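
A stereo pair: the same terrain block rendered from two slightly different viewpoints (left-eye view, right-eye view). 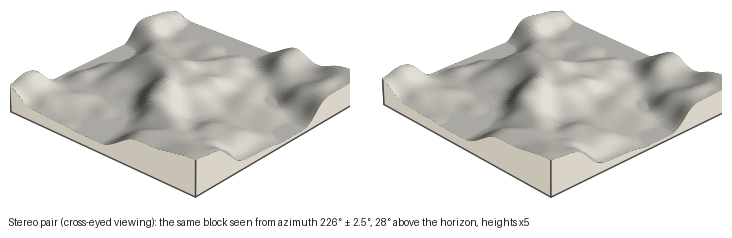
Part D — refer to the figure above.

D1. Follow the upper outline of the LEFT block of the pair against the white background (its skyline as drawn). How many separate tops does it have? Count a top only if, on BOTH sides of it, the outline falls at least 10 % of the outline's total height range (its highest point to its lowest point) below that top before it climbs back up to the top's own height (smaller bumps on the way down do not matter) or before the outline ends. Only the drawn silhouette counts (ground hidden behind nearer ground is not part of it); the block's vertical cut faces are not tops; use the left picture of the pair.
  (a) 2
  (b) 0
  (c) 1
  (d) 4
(a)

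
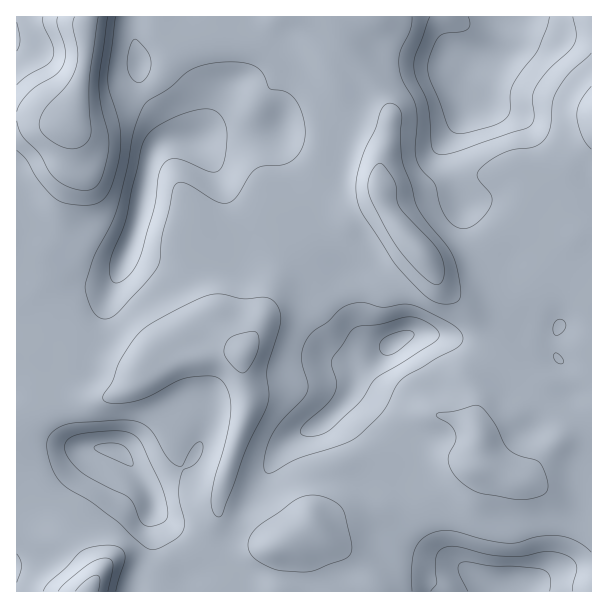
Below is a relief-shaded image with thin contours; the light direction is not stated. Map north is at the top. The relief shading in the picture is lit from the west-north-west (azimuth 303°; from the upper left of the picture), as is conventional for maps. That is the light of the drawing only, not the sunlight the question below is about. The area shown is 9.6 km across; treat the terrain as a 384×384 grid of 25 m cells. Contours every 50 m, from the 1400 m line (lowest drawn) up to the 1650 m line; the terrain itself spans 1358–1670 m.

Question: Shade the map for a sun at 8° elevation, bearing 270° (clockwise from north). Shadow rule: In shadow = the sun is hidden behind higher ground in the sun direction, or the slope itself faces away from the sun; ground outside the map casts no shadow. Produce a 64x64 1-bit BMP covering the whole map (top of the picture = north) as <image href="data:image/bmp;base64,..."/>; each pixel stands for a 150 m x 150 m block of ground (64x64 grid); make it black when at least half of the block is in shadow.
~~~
<image width="64" height="64" href="data:image/bmp;base64,Qk0+AgAAAAAAAD4AAAAoAAAAQAAAAEAAAAABAAEAAAAAAAACAAATCwAAEwsAAAIAAAAAAAAA////AAAAAAAAfwAAAAxgAAB/AAAADMAAAD8AAAAAgAAAHgAAAAAAAAAMAAAAAAAAAAAAAAAAAAAAAAAAAAAAAAAEAAAAAAAAAAYAAAAAAAAABgAAAAAAAAAAAAAAAAAAAAAAgAAAAAAAAADAAAAAAAAAAOAAAAAABgAA8AAAAAAPAABwAAAAAA8AAHgAAAAAAAAAfgAAAAAAAAA/AAAAAAAAADwAAAAAAAAAHAAAAAAAAAAYAAAAAAAAABAAAAAAAAAAGAAAAAAAAAA4AAAAAAAAADwAAAAAAAAAPgAAAAAAAAAeAAAAAAAAAA4AAAAAAAAADgAAAAAAAAAOAAAAAAAAAAQAAAAAAAAAAAAAAAAAAAAAAAAAAABAAAAAAOAAAGAAAAAB8AAAcAAAAAHwAAB4AAAAA/AAADgAAAAH4AAAPAAAAAfAAAA8AAAAD8AAABwAAAAfgAAAHgAAAB8AAAA+AAAAPgAAAH8AAAA+AAAAfwAAAD4AAAB/AAAAPgAAAD+AAAA+AAAAP8AAAD8AAAA/4AAAP4AAAH/gAAA/gAAA/+AAAD/AAAD/wAAAP+AAAP+AAAAf8AAA/wAAAB/gAAD+AAAAH8AAAP4AAAAfwAAA/gAAAB+AAAD+AAAAH4AAAP4AAAAfgAAA/gAAAB+AAAD/AAAAD4AAAH8AAAAPAAAAfwAAAA4AAA=="/>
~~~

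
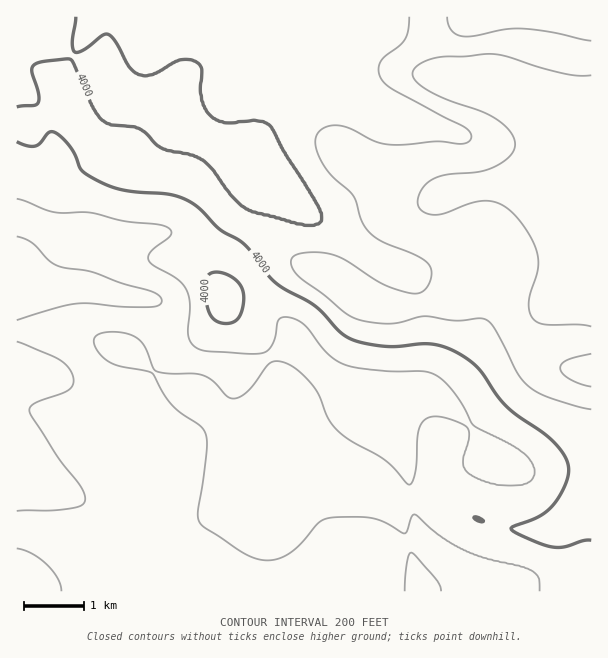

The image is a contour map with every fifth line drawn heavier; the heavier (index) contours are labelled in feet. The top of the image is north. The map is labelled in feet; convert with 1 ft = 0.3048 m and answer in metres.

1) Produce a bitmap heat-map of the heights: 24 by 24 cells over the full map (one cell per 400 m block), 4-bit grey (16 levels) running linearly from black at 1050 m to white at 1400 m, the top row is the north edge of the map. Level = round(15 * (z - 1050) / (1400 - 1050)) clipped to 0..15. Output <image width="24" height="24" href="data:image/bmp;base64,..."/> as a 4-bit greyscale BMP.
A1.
<image width="24" height="24" href="data:image/bmp;base64,Qk2WAQAAAAAAAHYAAAAoAAAAGAAAABgAAAABAAQAAAAAACABAAATCwAAEwsAABAAAAAAAAAAAAAAABEREQAiIiIAMzMzAERERABVVVUAZmZmAHd3dwCIiIgAmZmZAKqqqgC7u7sAzMzMAN3d3QDu7u4A////ACIzMzNEREREVVVVViNDM0RFVEREVVVWZjNDM0RVZVREVWd3iCIjMzRWZVVVVndmiREjMzRmZVZlVmVVaBEzMzRWZmZVVVVVaBIzM0RWZlVVVVVWiCMzNEVVZlVVVVV4mRIjRFVVVVVVVVeKvBI0VUREVVVVVnibzSNFVEVmVVaIiImszCMzMzaHVWmqqqq83RESIjaHZ5u6qru83hIiNFZ3irupqru87iMzRFZ3iZmaq7u87jREVVaIh3irzMvN7lZmd3iHd4mrzd3d3Xd4iIh3d5q7zMzd3Xd4iHd3eKuqqqvN3YeId3d3eJqZmavd3XiHd3eJiJmZrN7t3Xh3d3eJmYiazu7t3Xd3eHeIiIiavMzMzGZ3d3iIiIiJrN3N3Q=="/>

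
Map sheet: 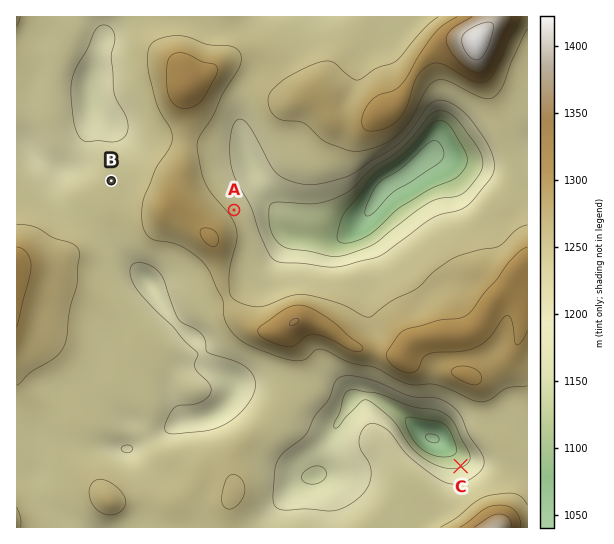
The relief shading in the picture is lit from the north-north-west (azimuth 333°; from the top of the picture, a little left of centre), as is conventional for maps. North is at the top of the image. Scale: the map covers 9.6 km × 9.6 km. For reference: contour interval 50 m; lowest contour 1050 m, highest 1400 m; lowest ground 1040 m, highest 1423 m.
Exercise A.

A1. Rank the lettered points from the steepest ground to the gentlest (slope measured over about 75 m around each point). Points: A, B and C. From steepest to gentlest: C A B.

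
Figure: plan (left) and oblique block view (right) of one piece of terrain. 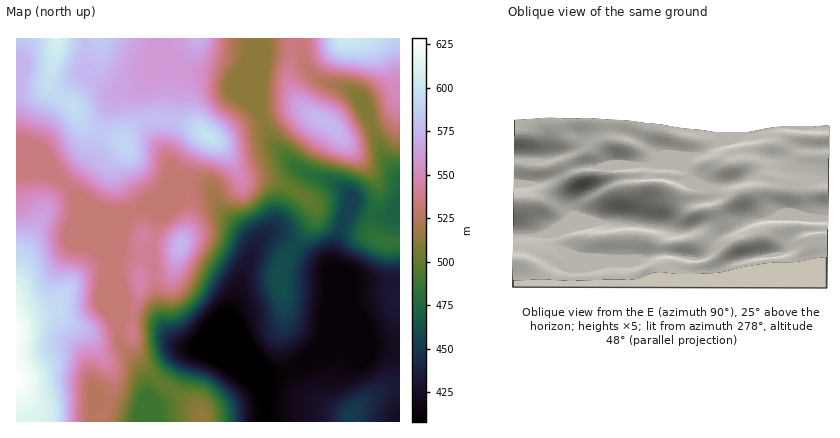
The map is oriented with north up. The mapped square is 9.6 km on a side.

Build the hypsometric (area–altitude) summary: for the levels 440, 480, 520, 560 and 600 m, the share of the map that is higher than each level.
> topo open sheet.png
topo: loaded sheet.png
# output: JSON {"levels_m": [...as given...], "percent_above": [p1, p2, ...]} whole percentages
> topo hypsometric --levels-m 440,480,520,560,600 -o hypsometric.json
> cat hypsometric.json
{"levels_m": [440, 480, 520, 560, 600], "percent_above": [81, 70, 56, 27, 3]}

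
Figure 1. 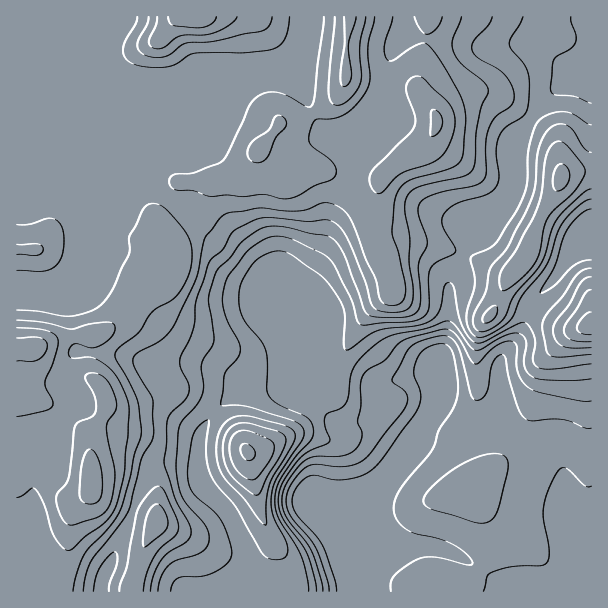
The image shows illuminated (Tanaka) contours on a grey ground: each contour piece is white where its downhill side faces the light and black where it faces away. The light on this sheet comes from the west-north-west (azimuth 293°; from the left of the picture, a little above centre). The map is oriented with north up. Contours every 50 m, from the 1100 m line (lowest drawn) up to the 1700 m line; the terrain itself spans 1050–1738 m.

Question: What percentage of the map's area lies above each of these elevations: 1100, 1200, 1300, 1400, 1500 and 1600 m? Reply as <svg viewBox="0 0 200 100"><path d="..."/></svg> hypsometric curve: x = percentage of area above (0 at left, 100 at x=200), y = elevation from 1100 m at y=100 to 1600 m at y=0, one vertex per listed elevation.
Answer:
<svg viewBox="0 0 200 100"><path d="M186 100l-23-20-17-20-34-20-27-20-68-20"/></svg>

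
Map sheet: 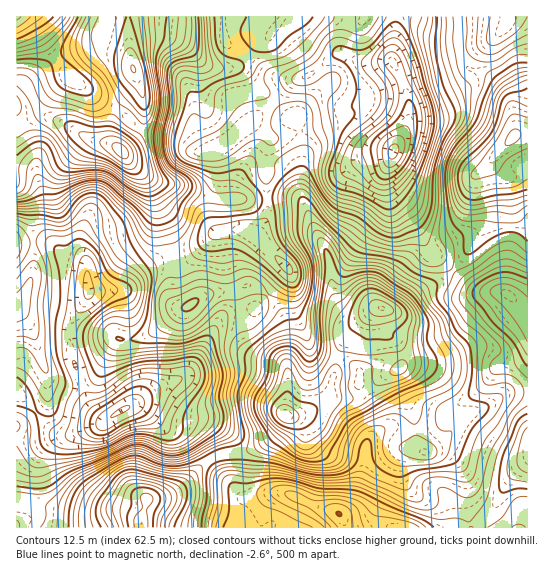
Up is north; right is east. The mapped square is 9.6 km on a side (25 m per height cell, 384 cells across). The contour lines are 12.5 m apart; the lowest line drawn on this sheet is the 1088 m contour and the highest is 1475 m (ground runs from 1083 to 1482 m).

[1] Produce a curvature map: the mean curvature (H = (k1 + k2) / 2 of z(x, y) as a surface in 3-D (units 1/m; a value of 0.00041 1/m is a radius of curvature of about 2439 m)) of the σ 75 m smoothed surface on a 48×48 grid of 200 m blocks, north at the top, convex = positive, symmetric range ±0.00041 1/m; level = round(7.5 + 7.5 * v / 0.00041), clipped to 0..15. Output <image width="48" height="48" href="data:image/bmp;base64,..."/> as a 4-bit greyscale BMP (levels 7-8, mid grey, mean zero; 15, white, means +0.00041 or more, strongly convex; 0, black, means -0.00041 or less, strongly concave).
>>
<image width="48" height="48" href="data:image/bmp;base64,Qk32BAAAAAAAAHYAAAAoAAAAMAAAADAAAAABAAQAAAAAAIAEAAATCwAAEwsAABAAAAAAAAAAAAAAABEREQAiIiIAMzMzAERERABVVVUAZmZmAHd3dwCIiIgAmZmZAKqqqgC7u7sAzMzMAN3d3QDu7u4A////AGdlaZh4vtZWlzR4eJmqlSWYZEWJd4Z4h4d1aZq6m7iHiGVoiKqGQAR3VXu5h4ZXmcuYeZm7i/7LqoVXh2QSMiRFac24eJhmq6h3iriK3//dyWM2UgACZWZomrlkV5l1iVVGisqt/bu92TAVUhE2iIaLqpUiWKmFVmVXiJrO+4iL7GJHh2es3th5mYd3iqiGRYZmVEWL/pQlv//sqYnv3ddXmqztqYeHVnZUM0Im35IASv/JvJr/loQmmprKmYaIZohkRUADimEAE1VEeGe8yXQUeIiHiYaKhblXd1ACVTR3QiNVR82py2UiRXh2epd6dKZqmGMAE0eahCNonv+5q2d0NHl1abupZlSbdmdiATaJmHZ63/t4nKvZVGdlVovLmEa7h3qmM0Z3d5qqqrpni6ispjRWdmWcylirpmu4VEVTM1eHZq11i4Ray5eJmXNJuYi9gku4UzRBAUZlNL+EjrVHrvyaqpQmiHfKQFqphUVTAWmYeO+QXINFWMuampVGiFjHMnm8y5iHMnu5m/+AK5ipdpl4mpeLt2rGNIvtzdu8lFqnWJpgPdmYmrc3iImrlou2NIz8iLu9xjeWNmYwbsd2V6hpdHmHVpuWVFrrVIq8yDWXRYcznaiqmt2rhXhlZqp3dCSaU4zM21R3RZlWvYm9//xlVohmZqt3hSFFIZ66zaiXaLclvWnf/aczRURFRqyGhiNDAH2Gm7qrzJIDzljvpWeIl0ESNa62hxSHRGl1eHaM2lAD31a9hFaKuXZUV561iAOriJiHZ3Z6liADz2R5h3Q0i6mHeHyTdwOriJeJdniZYxBG/2RWiJdCWsp2aGtiZTepeJZoZFeXUzir/2VmZpl2abqGaGlDdFqnWKh4YzVURGu++2eHVHd5mHmXaFY3tlh0N7uqczQzVFmu1mmXM3ZpqGV3iFVbxTRDN7qpVHiIgzm/tGmnNHVHmoVGl7qMowAUWLh2Rrzvs1vvpFiXRXVFndp2h/p6lAAFnNq9qIm8k33/cTZ1RodVnuuZqbZayDAX7///6XiYUkncQCZ0JYdnv+qaymNa3bdK/vyIdmepZVWKYSaHEWZ4z+uYeFM3rMuv/egAAjV6h4iLpjWIEDVozsvJVXMUibzv/NYAIzRplmibymRWIBRYq6rMqKY1rNzvp8UCd3VWhlZ5qYZVMSNImZecypmK3rioBOcBaJhlZ4iId4qodUI3ZGZryom7y3R0CPohSJh2V5q6hnm7p0Eoc1VruWqoiENmTvxSSJeIdnm7dWebuDA6lWZ9yIyGVTJXj/xBSGVniYeJh3eLyBBsp3V+2MyFMiJZr/gAR1RWeHQ2mpiKthOdmXRqq9yVMkaK3+QAWqqqdVQiaqiJcySbi6d2irqXVpqZ75ECjKmpdniGRoZlECWanKh2hniIibqH3WSKy0NniqmqY0V2ADepq4VGmGZ5msl3vHe82RJomqiJc0fLQUmou4UzeGdnitt3u2aKyBSJiJiZhnrMc2qHvJdURmdlV7uHu1aKxxV4iIiamHirhXdXu5dmVg=="/>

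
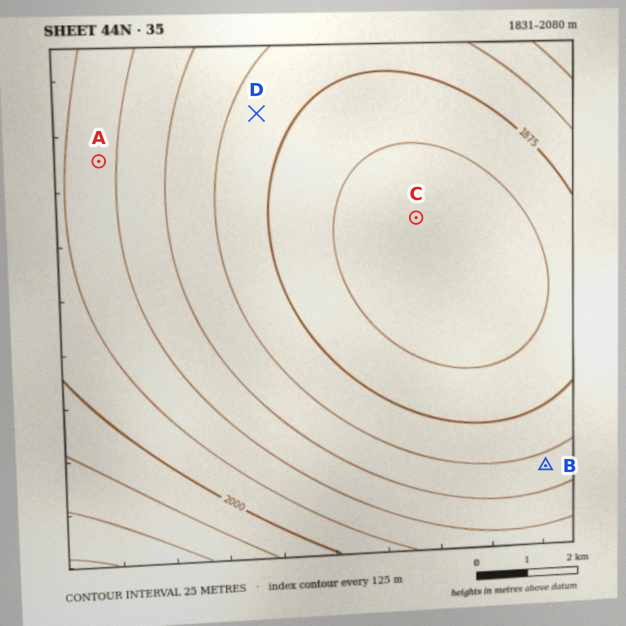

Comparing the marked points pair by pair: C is lower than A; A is higher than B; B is higher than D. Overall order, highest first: A B D C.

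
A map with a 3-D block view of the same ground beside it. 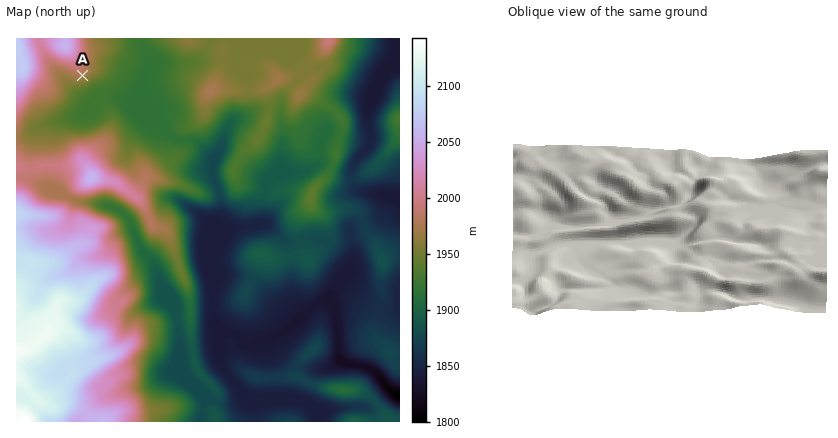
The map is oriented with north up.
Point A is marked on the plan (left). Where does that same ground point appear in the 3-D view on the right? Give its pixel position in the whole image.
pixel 797 184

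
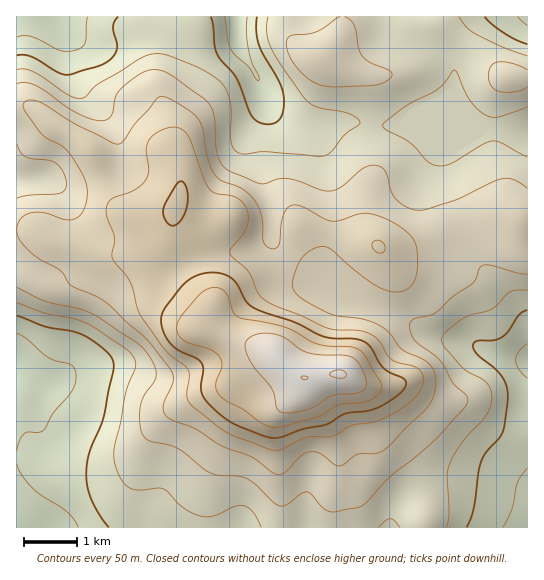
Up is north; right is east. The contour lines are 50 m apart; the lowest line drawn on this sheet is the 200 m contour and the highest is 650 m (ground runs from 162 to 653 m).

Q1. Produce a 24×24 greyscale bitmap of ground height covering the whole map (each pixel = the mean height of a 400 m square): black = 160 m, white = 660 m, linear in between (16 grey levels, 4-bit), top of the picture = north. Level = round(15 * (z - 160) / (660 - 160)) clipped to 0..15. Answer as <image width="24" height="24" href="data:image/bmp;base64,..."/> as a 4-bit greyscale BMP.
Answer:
<image width="24" height="24" href="data:image/bmp;base64,Qk2WAQAAAAAAAHYAAAAoAAAAGAAAABgAAAABAAQAAAAAACABAAATCwAAEwsAABAAAAAAAAAAAAAAABEREQAiIiIAMzMzAERERABVVVUAZmZmAHd3dwCIiIgAmZmZAKqqqgC7u7sAzMzMAN3d3QDu7u4A////AAESM0RERVVVVFVDIREjRERVVWZmZVVDIRIjRVVWZ3Z3dlVDIRIjRVVneId3d2VDIhEiRWd4m7qYiHZUMhESNXiavN3LqYdlQhESNWisze7u26hlQgESNGis3u7uypdUMRIiRXq83u3MqHVDIiM0Z5vMzLqYh2VEMkVneKvMuYh3d2ZVQ2d3iZq7qHd3eHZmVXeImaqpmHd3iIdmZniImaqpl3d4iHdmd3d4mqqql3h3d2Zmd2Zomaqph3dmZlVmZlVoiJqXZWVVZlVVVWZ4iJqGRERFVUREVGeHd5mFQzRERERERHdlZ4h1MjRERERERGVEVnZlMjVVVVRFZkMjRWVDIkZ2ZlVFZiESM0RCE1Z2VVVFVBABMzMyE1VmVVVUMg=="/>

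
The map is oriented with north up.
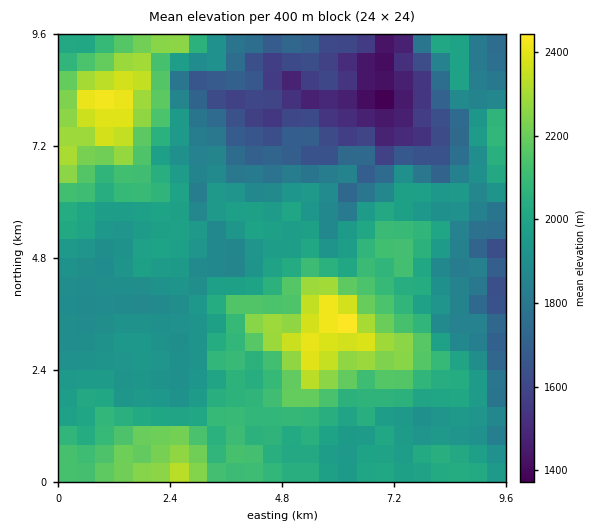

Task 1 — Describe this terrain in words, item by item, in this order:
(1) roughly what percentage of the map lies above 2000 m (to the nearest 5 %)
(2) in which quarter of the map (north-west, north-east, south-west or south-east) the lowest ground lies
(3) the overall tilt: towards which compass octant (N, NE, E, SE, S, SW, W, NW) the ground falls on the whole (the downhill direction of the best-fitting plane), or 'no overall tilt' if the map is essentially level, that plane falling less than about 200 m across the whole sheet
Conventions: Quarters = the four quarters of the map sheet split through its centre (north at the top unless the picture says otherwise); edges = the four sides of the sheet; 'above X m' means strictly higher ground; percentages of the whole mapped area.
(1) About 40 % of the map lies above 2000 m.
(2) The lowest point lies in the north-east quarter of the map.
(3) On the whole the ground falls towards the north-east.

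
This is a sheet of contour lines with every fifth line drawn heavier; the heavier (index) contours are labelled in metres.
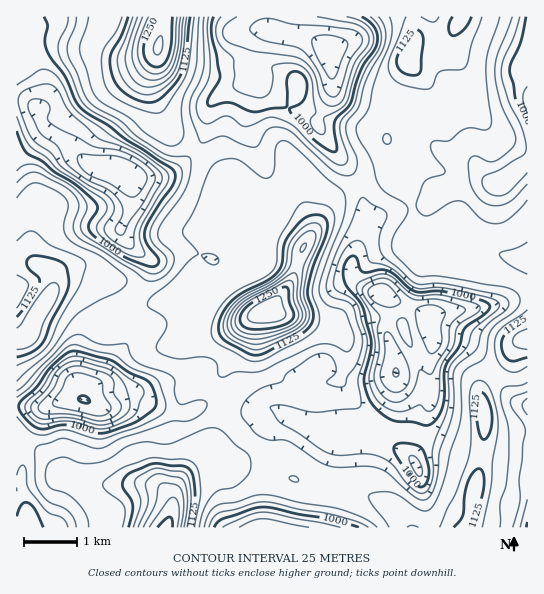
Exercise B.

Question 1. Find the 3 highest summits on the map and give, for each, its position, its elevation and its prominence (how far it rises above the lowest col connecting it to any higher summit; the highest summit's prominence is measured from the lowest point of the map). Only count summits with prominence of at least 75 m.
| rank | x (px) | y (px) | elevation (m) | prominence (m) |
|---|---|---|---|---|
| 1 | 267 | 311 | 1291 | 417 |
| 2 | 158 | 47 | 1278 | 225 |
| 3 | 43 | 305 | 1170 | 104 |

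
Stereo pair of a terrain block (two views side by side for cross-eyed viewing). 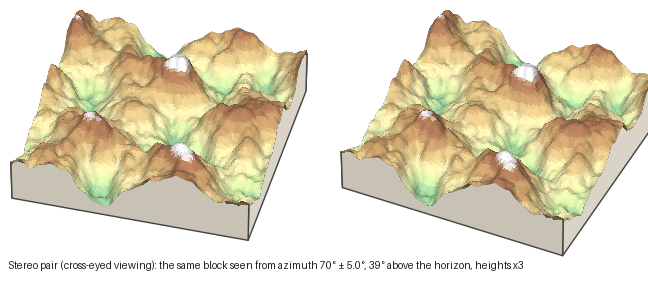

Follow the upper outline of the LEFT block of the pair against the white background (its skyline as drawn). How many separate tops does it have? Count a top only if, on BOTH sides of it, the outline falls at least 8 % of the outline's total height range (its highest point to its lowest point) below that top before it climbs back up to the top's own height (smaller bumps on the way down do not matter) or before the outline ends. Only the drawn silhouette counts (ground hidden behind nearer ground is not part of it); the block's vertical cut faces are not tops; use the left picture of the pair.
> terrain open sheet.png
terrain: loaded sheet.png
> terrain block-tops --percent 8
2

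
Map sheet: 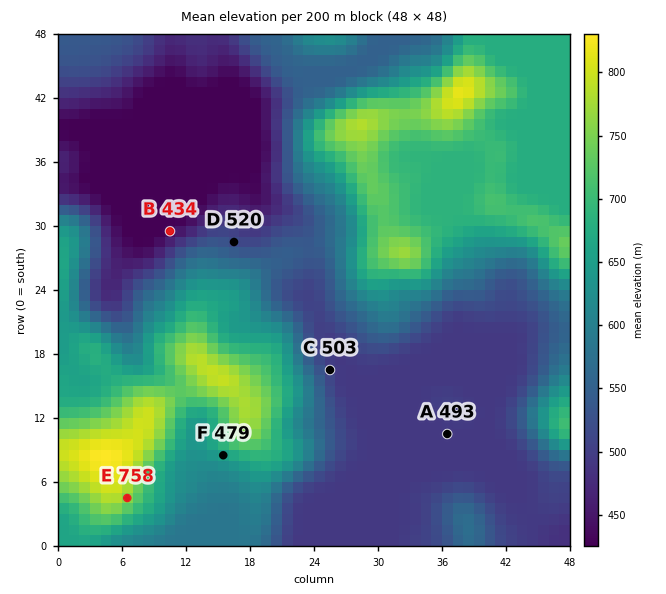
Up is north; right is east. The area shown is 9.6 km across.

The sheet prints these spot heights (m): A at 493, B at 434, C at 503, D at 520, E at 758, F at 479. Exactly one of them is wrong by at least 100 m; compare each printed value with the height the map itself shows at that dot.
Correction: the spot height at F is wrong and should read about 654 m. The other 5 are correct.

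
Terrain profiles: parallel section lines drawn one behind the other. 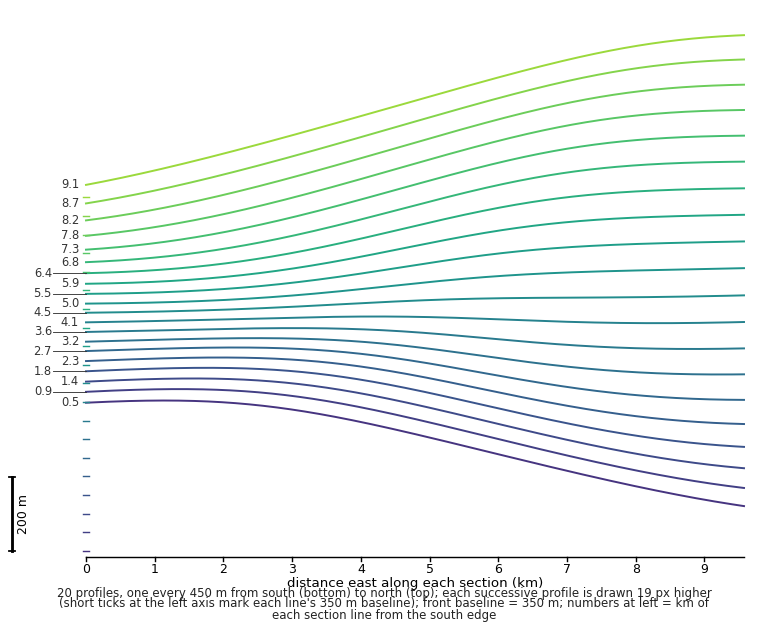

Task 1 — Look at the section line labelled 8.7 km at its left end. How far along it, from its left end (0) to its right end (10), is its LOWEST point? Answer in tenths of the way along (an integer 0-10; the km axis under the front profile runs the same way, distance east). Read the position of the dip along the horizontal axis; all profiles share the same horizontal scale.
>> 0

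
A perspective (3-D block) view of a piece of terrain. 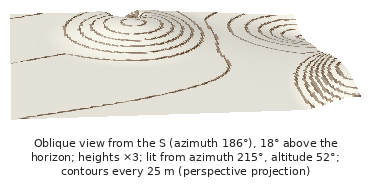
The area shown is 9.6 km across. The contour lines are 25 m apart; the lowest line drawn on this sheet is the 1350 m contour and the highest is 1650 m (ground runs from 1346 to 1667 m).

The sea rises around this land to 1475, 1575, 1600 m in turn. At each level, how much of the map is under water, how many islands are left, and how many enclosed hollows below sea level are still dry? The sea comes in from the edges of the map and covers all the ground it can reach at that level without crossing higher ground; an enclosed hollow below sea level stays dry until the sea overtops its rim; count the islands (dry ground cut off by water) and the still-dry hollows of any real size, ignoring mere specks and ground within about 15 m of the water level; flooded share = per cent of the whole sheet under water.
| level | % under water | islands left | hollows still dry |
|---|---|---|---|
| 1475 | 10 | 0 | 0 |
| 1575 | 87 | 1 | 0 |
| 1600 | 92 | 1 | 0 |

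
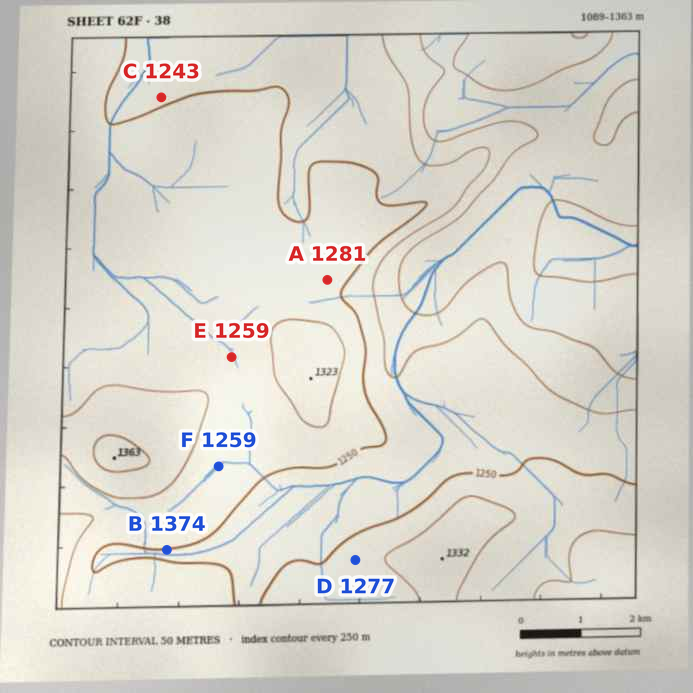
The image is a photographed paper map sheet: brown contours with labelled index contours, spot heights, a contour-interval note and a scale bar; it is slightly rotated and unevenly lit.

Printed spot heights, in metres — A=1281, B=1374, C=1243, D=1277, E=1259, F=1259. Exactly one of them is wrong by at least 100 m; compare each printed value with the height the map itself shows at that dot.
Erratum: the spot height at B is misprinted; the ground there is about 1249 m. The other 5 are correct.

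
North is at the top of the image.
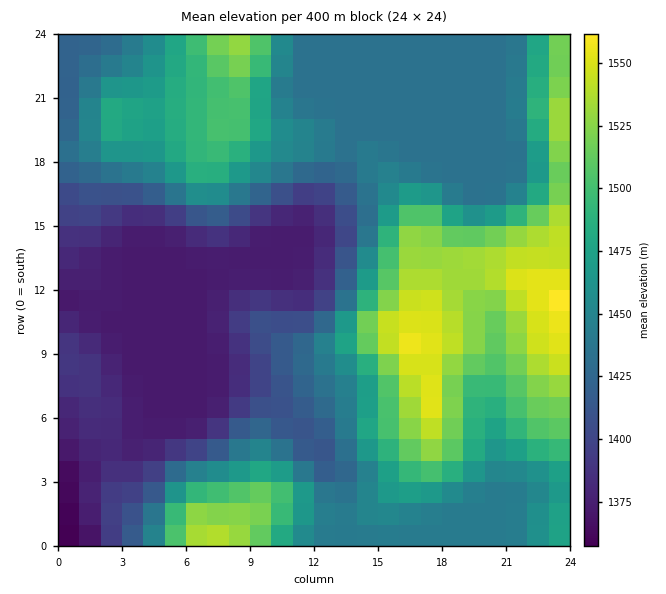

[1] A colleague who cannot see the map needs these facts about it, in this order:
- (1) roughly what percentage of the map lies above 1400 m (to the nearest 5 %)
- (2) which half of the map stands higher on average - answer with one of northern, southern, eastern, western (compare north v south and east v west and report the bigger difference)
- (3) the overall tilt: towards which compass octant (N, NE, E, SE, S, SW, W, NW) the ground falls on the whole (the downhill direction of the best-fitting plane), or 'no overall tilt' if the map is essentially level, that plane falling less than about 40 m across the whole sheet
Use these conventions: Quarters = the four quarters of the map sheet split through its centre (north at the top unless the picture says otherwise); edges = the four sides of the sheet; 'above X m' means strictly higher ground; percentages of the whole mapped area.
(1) Ground above 1400 m makes up about 75 % of the sheet.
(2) Taken as a whole, the eastern half is higher than the western.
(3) Overall the map slopes down towards the west.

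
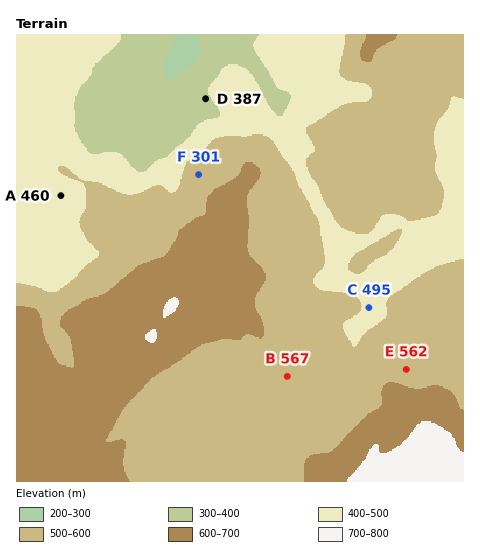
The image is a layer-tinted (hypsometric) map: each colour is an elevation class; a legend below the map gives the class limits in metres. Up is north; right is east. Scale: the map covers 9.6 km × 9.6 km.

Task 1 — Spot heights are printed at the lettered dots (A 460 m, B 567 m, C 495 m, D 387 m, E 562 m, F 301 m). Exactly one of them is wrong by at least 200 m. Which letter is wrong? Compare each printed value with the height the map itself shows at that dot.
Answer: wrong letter F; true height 551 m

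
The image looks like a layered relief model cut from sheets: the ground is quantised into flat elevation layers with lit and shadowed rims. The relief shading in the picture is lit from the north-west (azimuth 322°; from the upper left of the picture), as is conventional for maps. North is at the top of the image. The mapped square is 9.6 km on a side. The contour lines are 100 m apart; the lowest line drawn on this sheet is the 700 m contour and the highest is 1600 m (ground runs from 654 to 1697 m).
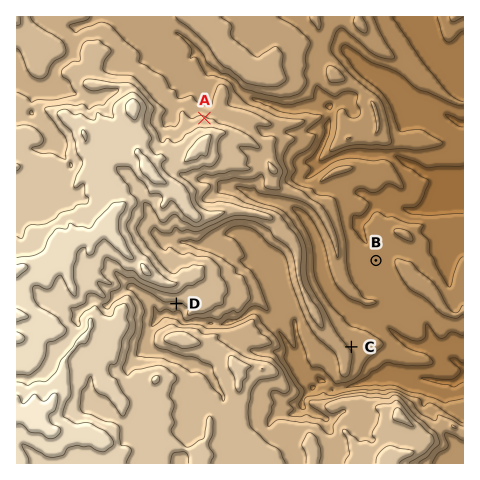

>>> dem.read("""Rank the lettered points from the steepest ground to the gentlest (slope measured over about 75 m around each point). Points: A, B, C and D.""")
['D', 'A', 'C', 'B']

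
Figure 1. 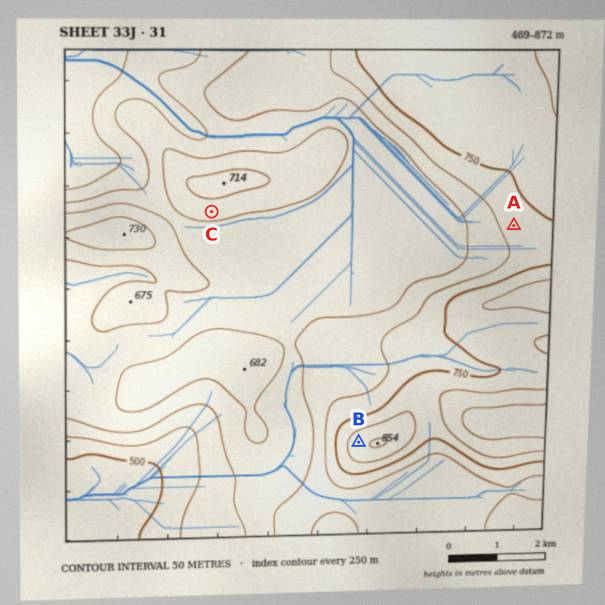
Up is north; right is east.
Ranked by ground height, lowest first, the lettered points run C A B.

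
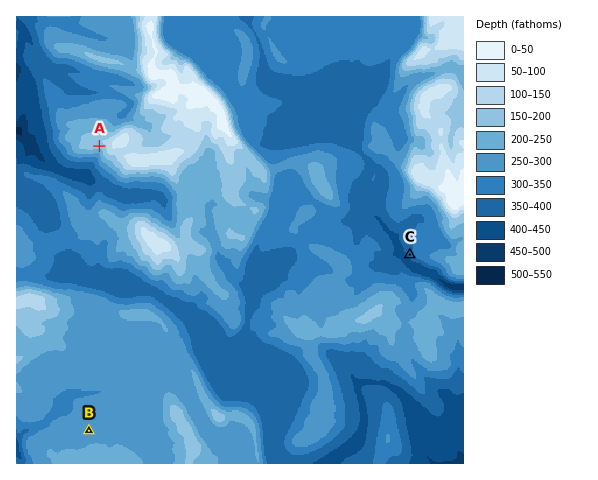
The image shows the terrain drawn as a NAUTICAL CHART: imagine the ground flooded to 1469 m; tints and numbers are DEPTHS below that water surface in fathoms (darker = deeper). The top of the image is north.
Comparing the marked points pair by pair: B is higher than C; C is lower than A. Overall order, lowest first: C B A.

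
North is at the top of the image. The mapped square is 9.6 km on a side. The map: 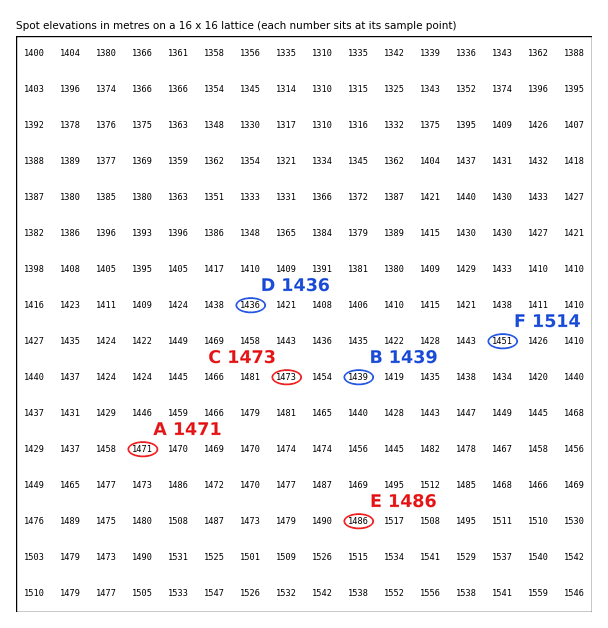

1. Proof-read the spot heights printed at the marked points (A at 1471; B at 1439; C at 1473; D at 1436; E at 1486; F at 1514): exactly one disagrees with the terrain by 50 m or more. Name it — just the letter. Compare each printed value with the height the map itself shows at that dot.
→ F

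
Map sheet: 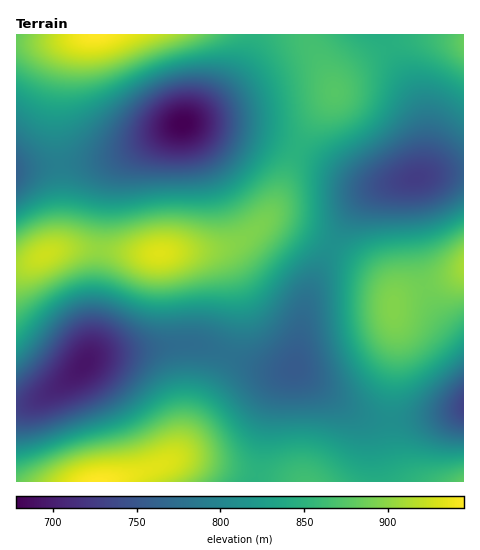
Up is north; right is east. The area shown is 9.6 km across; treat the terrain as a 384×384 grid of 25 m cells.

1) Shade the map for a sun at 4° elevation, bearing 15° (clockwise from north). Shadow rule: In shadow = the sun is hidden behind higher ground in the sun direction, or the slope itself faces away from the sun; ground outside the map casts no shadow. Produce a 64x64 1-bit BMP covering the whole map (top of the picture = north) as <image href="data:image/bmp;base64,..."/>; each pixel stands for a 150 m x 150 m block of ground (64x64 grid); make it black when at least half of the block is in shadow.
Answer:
<image width="64" height="64" href="data:image/bmp;base64,Qk0+AgAAAAAAAD4AAAAoAAAAQAAAAEAAAAABAAEAAAAAAAACAAATCwAAEwsAAAIAAAAAAAAA////AAAAAAAAAAAAAAAAAAAAAAAAAAAAAAAAAAAAAAAAAAAAAAAAAAAAAAAAAAAAAAAAAAAAAAAAAAAAAAAAAAAAAAAAAAAAAAAAAAAAAAAAAAAAAAAAAAAAAAAAAAAAAAAAAAAAAAAAAAAAAAAAAAD4AAAAAAAAH/8AAAAAAAI//4AAAAAAB7//4AAAAAADP//wAAAAAAA///4AAAAAAD///8AAAAAAP///+AAAAAA////8AAAAAD////4AAAAAP////gAAAAA/////AAAAAD////8AAAAAP////wAAAAAf///+AAAAAB////wAAAAAD///4AAAAAAB/+AAAAAAAAAAAAAAAAAAAAAAAAAAAAAAAAAAAAAAAAAAAAAAAAAAAAAAAAAAAAAAAAAAAAAAAAAAAAAAAAAAAAAAAAAAAAAAAAAAAAAAAAAAAAAAAAAAAAAAAAAAAAAAAAAAAAAAAAAAAAAAAAAAAAAAAAAAAAAAAAAAAAAAAAAAAAAAAAAAAAH8AAAAAAAAH//AAAAAAAD///AAAAAAAf//+AAAAAAH///8AAAAAA////4AAAAAP////gAAAAD/////AAAAAP////8AAAAA/////wAAAAP/////gAAAA/////8AAAADf////wAAAAAH///+AAAAAAAH//4AAAAAAAB/+AAAAAAAAA/gAAAAAA=="/>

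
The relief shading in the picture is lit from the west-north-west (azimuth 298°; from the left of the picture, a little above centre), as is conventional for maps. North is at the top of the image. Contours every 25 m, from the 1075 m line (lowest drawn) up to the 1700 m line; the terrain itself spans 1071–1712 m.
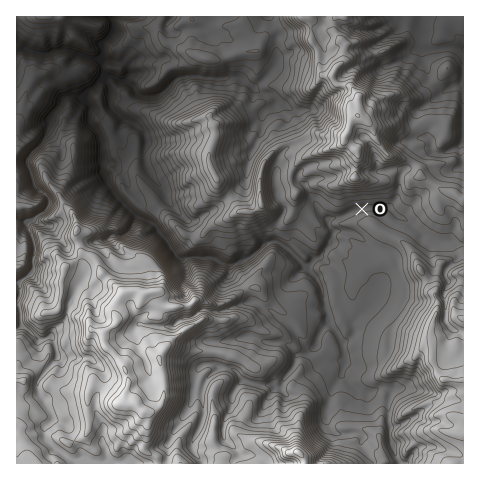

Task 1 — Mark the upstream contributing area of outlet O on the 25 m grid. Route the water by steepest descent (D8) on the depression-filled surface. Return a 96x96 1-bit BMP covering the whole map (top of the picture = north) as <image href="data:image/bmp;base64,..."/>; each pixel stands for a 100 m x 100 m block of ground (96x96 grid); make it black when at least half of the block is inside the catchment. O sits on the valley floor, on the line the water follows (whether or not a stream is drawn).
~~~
<image width="96" height="96" href="data:image/bmp;base64,Qk2+BAAAAAAAAD4AAAAoAAAAYAAAAGAAAAABAAEAAAAAAIAEAAATCwAAEwsAAAIAAAAAAAAA////AAAAAAAAAAAAAAAAAAAAAAAAAAAAAAAAAAAAAAAAAAAAAAAAAAAAAAAAAAAAAAAAAAAAAAAAAAAAAAAAAAAAAAAAAAAAAAAAAAAAAAAAAAAAAAAAAAAAAAAAAAAAAAAAAAAAAAAAAAAAAAAAAAAAAAAAAAAAAAAAAAAAAAAAAAAAAAAAAAAAAAAAAAAAAAAAAAAAAAAAAAAAAAAAAAAAAAAAAAAAAAAAAAAAAAAAAAAAAAAAAAAAAAAAAAAAAAAAAAAAAAAAAAAAAAAAAAAAAAAAAAAAAAAAAAAAAAAAAAAAAAAAAAAAAB8AAAAAAAAAAAAAAD8AAAAAAAAAAAAAAD8AAAAAAAAAAAAAAH8AAAAAAAAAAAAAAH8AAAAAAAAAAAAAAH8AAAAAAAAAAAAAAH8AAAAAAAAAAAAAAH8AAAAAAAAAAAAAAH8AAAAAAAAAAAAAAH8AAAAAAAAAAAAAAH8AAAAAAAAAAAAAAH8AAAAAAAAAAAAAAH8AAAAAAAAAAAAAAD4AAAAAAAAAAAAAADwAAAAAAAAAAAAAADwAAAAAAAAAAAAAADwAAAAAAAAAAAAAADwAAAAAAAAAAAAAAD4AAAAAAAAAAAAAAH4AAAAAAAAAAAAAAP8AAAAAAAAAAAAAAP8AAAAAAAAAAAAAAf8AAAAAAAAAAAAAAf8AAAAAAAAAAAAAA/8AAAAAAAAAAAAAA/8AAAAAAAAAAAAAB/8AAAAAAAAAAAAAB/8AAAAAAAAAAAAAD/8AAAAAAAAAAAAAH/8AAAAAAAAAAAAAf/8AAAAAAAAAAAAB//8AAAAAAAAAAAAH//8AAAAAAAAAAAAP//8AAAAAAAAAAAAf//8AAAAAAAAAAAA///8AAAAAAAAAAAA///8AAAAAAAAAAAA///8AAAAAAAAAAAA///8AAAAAAAAAAAA///4AAAAAAAAAAAA///AAAAAAAAAAAAA//8AAAAAAAAAAAAA//4AAAAAAAAAAAAB//gAAAAAAAAAAAAB//gAAAAAAAAAAAAB//AAAAAAAAAAAAAB/+AAAAAAAAAAAAAB/wAAAAAAAAAAAAAB+AAAAAAAAAAAAAAB+AAAAAAAAAAAAAAH8AAAAAAAAAAAAAAH4AAAAAAAAAAAAAAH4AAAAAAAAAAAAAAH4AAAAAAAAAAAAAAHwAAAAAAAAAAAAAADgAAAAAAAAAAAAAADAAAAAAAAAAAAAAAAAAAAAAAAAAAAAAAAAAAAAAAAAAAAAAAAAAAAAAAAAAAAAAAAAAAAAAAAAAAAAAAAAAAAAAAAAAAAAAAAAAAAAAAAAAAAAAAAAAAAAAAAAAAAAAAAAAAAAAAAAAAAAAAAAAAAAAAAAAAAAAAAAAAAAAAAAAAAAAAAAAAAAAAAAAAAAAAAAAAAAAAAAAAAAAAAAAAAAAAAAAAAAAAAAAAAAAAAAAAAAAAAAAAAAAAAAAAAAAAAAAAAAAAAAAAAAAAAAAAAAAAAAAAAAAAAAAAAAAAAAAAAAAAAAAAAAAAAAAAAAAAAAAAAAAAAAAAAAAAAAAAA="/>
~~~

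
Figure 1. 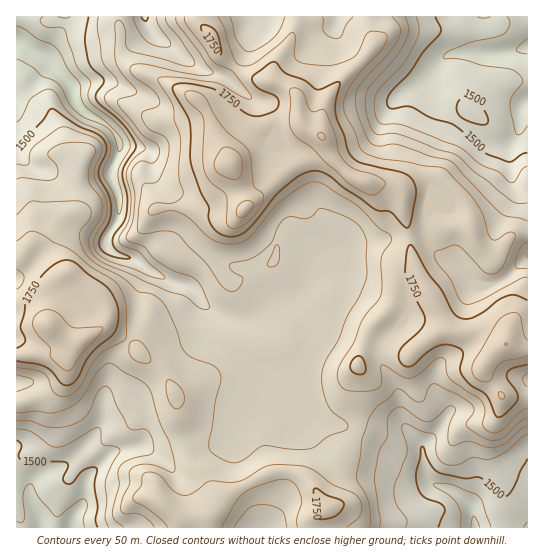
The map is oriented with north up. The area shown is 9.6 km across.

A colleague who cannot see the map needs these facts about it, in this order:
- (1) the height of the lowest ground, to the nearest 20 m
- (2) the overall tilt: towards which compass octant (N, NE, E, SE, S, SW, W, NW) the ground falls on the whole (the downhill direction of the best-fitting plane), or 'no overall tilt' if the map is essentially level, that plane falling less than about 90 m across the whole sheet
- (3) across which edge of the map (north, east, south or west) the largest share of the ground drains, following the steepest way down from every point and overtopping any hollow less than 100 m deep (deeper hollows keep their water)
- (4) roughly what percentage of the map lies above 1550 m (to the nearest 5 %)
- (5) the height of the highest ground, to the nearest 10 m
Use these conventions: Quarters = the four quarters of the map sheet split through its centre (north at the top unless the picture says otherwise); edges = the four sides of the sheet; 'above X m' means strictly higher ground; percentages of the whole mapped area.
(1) The lowest point is down at roughly 1360 m.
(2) On the whole the map has no overall tilt.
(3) Drainage is mainly to the west: more ground falls towards that edge than towards any other.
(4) Roughly 80 % of the ground is higher than 1550 m.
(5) About 1880 m is the highest elevation on the sheet.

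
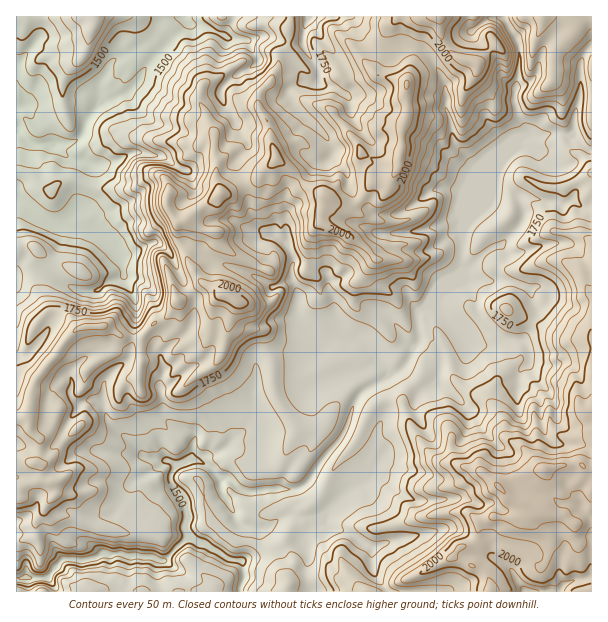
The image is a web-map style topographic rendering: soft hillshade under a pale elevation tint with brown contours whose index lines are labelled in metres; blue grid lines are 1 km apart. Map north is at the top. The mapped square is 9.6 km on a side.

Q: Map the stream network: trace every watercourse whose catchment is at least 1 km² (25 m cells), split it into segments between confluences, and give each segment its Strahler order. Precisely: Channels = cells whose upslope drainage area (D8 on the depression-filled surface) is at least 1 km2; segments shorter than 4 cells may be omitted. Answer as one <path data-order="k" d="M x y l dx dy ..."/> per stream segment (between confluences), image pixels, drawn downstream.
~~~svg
<path data-order="1" d="M507 566l8 9 3 7 6 6 0 3"/><path data-order="1" d="M209 548l-3-2-6 0-11-6-4 0"/><path data-order="1" d="M386 543l-3 0-5 3-9 0-10-6-9-7-3 0-6-3-8 0-3-2-10-10"/><path data-order="3" d="M185 540l-20 20-6 0-4-3-12 0-2-2-4 0-2-1-24 0-1 1-11 0-4 3-5 0-1 2-24-2-8 6 0 2-4 4 0 2-6 6-30 0"/><path data-order="1" d="M591 527l0 48-3 3-3 1-10 0-9 5-8 7-34 0"/><path data-order="2" d="M320 518l-20 0-1-2-5 0-1-1-8 0-3 1-9 9-6 3-6 0-1 2-3 0-6-3-9-2-6-6-2-6-6-12-6-7 0-3-1-2 0-10-2-3"/><path data-order="1" d="M393 486l-7-7-3-2-5 0-1-1-5 0-6 6-1 0"/><path data-order="2" d="M365 482l-5 3-3 0-6 3-4 4-2 0-16 17 0 1-2 0-7 8"/><path data-order="1" d="M137 479l6-3 3-3 4-2 14-10"/><path data-order="3" d="M219 476l-9-9-9-5"/><path data-order="3" d="M174 470l-3 4 0 8 14 27 0 31"/><path data-order="1" d="M377 464l-3 4-2 6-7 8"/><path data-order="3" d="M182 462l-8 8"/><path data-order="3" d="M201 462l-3-1-4 0-2 1-10 0"/><path data-order="2" d="M164 461l6 0 3 1 1 8"/><path data-order="1" d="M246 426l-24 24-9 5-4 0-8 7"/><path data-order="1" d="M467 408l-20-19-9-5 0-13 2-2 0-18-3-6-8-7-9 0-1 1"/><path data-order="3" d="M383 380l-9 4-3 3-5 2-9 9-4 9 0 3-2 1 0 3-1 2 0 3-2 1 0 3-1 2 0 3-3 6-3 3-3 6-18 19-5 9-3 3-1 5-8 7-6 3-33 0-1 2-9 0-2 1-3 0-1-1-5 0-3-2-12-10-6 0-3-3"/><path data-order="1" d="M519 377l0-5 8-7 3-2"/><path data-order="1" d="M69 375l3 5 0 6-1 1 0 9 6 6 7 0 2-1 9 0 3 1 6 6 4 14 38 36 7 0 6 3 5 0"/><path data-order="1" d="M164 372l-3 6 1 36 11 11 6 1 1 2 3 0 5 3 3 0 4 4 0 5-1 1 0 12-6 6 0 2-5 0-1 1"/><path data-order="1" d="M359 369l7-1 8-6 9 4"/><path data-order="2" d="M383 366l4 5 0 3-4 6"/><path data-order="2" d="M530 363l0-10-2-2-1-6-5-4-4 0-2-2-9 0-1-1-3 0-6-3-6-5-5 0-6 6-3 2-12 0-21-21 0-2-4-4-3-2-6 0"/><path data-order="2" d="M341 339l10 0 2 2 4 0 3 1 23 23 0 1"/><path data-order="3" d="M419 339l-2 5-6 6 0 4-4 9-9 9-5 2-4 4-6 2"/><path data-order="1" d="M336 320l2 6 1 1 0 11 2 1"/><path data-order="3" d="M419 312l-2 2 0 13 2 2 0 10"/><path data-order="2" d="M425 309l-6 3"/><path data-order="2" d="M431 309l-6 0"/><path data-order="1" d="M528 288l-9-4-7-2-2-1-42 0-6 6-3 0-12 6-16 16"/><path data-order="1" d="M102 287l6-6 5 0 1-2 3 0 6-3 0-12-6-12-1 0-6-7-2 0-13-12-9-2-2-1-7 0-2-2-4 0-6-3-9-1-8-5-3 0-4-4-11-6-4-5-2 0-3-3-4 0 0-1"/><path data-order="1" d="M266 282l4 5 5 0 7-5 11 0"/><path data-order="2" d="M293 282l4 9 0 27 3 3 0 2 5 4 1 0 15 11 5 0 1 1 14 0"/><path data-order="1" d="M17 281l0-5"/><path data-order="1" d="M275 236l1 0 6 6 3 0 5 4 0 5 3 4 0 11-2 1 0 12 2 3"/><path data-order="1" d="M524 218l-3 6-15 15 0 1-5 5-6 1-10 6-60 57"/><path data-order="2" d="M462 203l0 64-43 44 0 1"/><path data-order="2" d="M462 198l0 5"/><path data-order="2" d="M462 194l0 4"/><path data-order="1" d="M449 188l6 0 1 1 3 0 0 2 3 3"/><path data-order="1" d="M153 155l-6 0-1-2-15 0-14 8-4 0-2 1-4 0-2 2-16 0-2-2-9-1-1-2-5 0-6-3-10-10-3-2"/><path data-order="1" d="M332 155l1-6-6-11-34-34 0-2-5-6 0-6 5-4 6-2 3-3 7 0 2 2 4 0 3-3"/><path data-order="2" d="M53 144l-18 0-9-4-8-8-1 2"/><path data-order="1" d="M567 135l-3 0-1-1-18 0-2 1-12 0-6 3-6 6 0 2-57 57"/><path data-order="1" d="M234 120l-3-6-4-4-5-9 0-3-1-2 0-6 1-3 11-10 9-5 3-3 6-1 7-8 0-1-6-8-1-6-5-6-16 0-2-1-3 0-6-5-12-6-18-3-6-7"/><path data-order="2" d="M95 110l-9 10-3 14-8 7-3 0-1 2-17 0-1 1"/><path data-order="1" d="M99 98l-4 12"/><path data-order="1" d="M347 96l-12-9-8 0-1-1-3 0-5-6"/><path data-order="1" d="M138 81l-12 12-6 2-7 4-9 2-9 9"/><path data-order="2" d="M318 80l0-11-3-6-7-9-5-9 0-13 2-2 0-4 1-2 0-7"/><path data-order="1" d="M438 71l5 7 1 9 2 2 0 21 4 9 0 7 2 2 0 9 1 1 0 3 2 3 19 20-1 4-5 5-1 6-5 7 0 8"/><path data-order="1" d="M519 51l0 18-1 2 0 10-2 2 0 4-1 2 0 15 1 1 0 6 5 9 4 5 0 9-46 46 0 2-17 16"/>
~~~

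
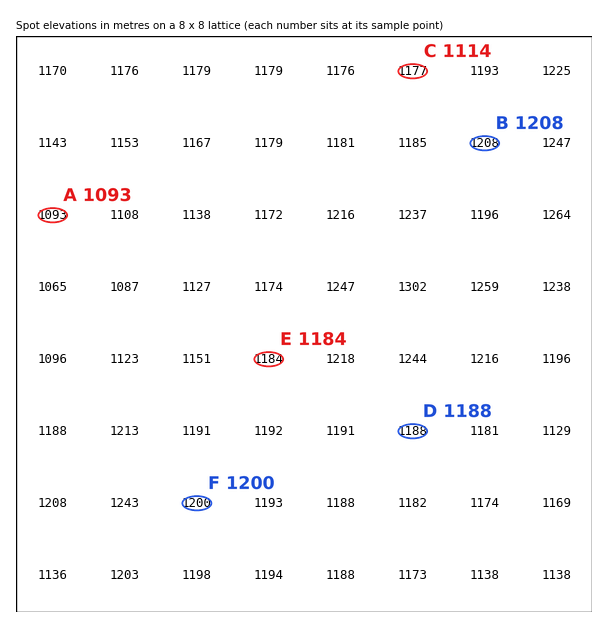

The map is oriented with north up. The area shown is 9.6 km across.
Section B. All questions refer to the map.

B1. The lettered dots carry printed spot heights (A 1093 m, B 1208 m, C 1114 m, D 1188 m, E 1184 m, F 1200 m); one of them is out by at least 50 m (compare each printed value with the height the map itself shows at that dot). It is C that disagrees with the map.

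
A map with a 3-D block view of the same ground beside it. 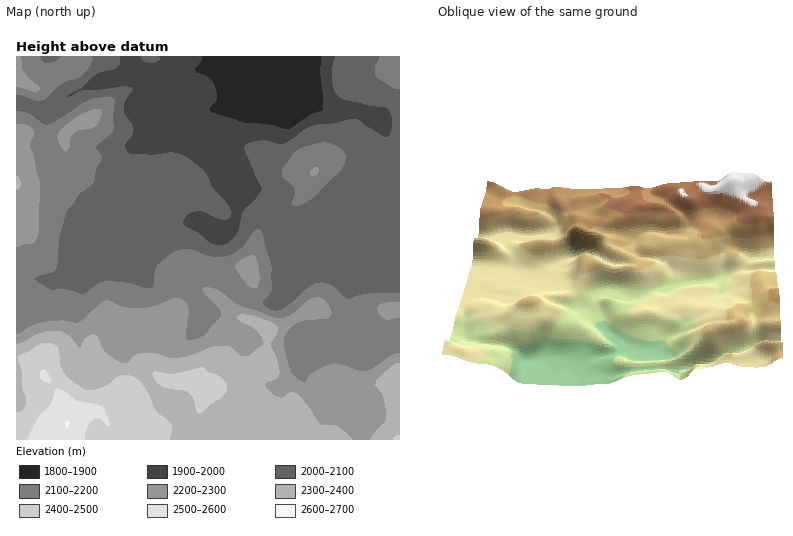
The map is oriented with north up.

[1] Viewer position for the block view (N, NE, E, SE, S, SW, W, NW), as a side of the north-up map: N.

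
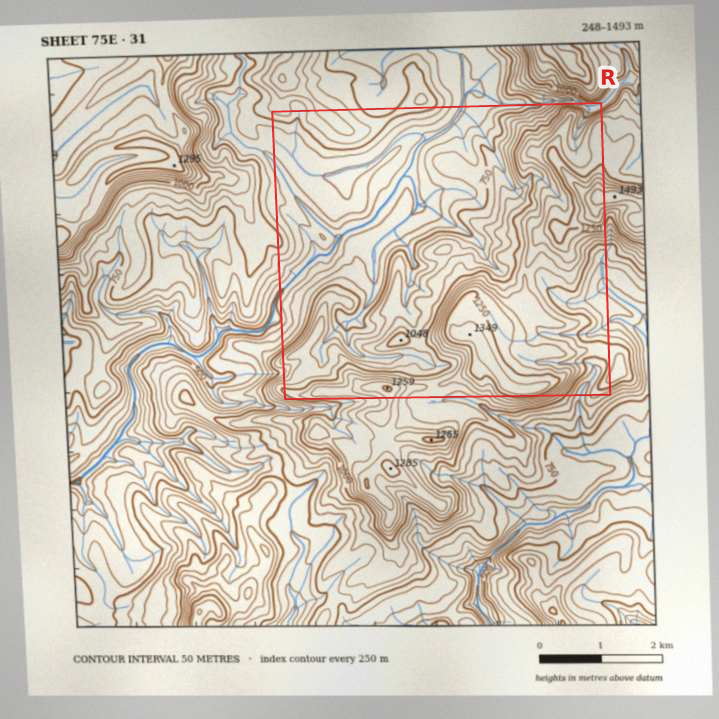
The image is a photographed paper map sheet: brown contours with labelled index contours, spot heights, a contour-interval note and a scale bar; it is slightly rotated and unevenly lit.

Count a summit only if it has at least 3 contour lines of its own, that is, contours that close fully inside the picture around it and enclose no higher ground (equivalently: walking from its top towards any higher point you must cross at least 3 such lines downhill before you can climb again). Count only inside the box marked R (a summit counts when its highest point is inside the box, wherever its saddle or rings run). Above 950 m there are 1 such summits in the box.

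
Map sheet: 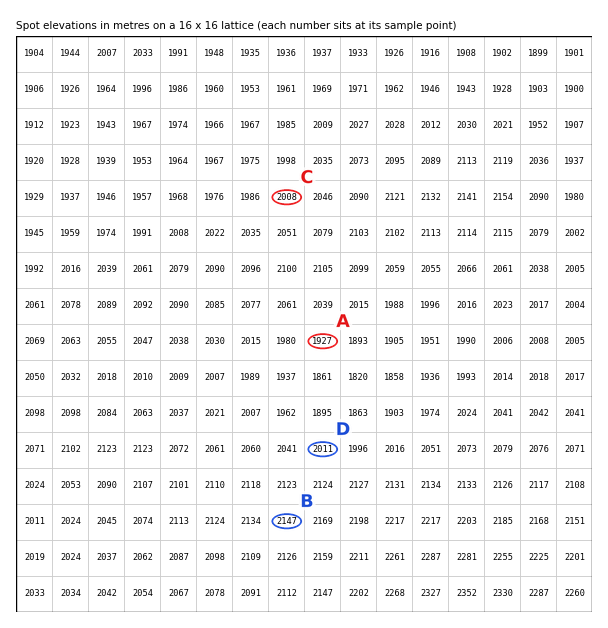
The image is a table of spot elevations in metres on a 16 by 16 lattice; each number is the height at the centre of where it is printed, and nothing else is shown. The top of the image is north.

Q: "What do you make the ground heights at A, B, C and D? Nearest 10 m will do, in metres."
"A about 1930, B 2150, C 2010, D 2010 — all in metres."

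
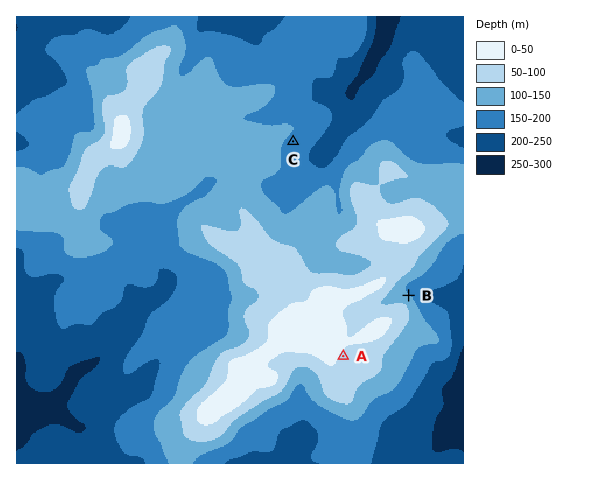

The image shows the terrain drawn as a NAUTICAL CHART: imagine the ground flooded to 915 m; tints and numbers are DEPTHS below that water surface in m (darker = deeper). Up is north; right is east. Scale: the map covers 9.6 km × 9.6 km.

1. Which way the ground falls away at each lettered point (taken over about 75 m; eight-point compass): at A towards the SE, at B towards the NE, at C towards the SE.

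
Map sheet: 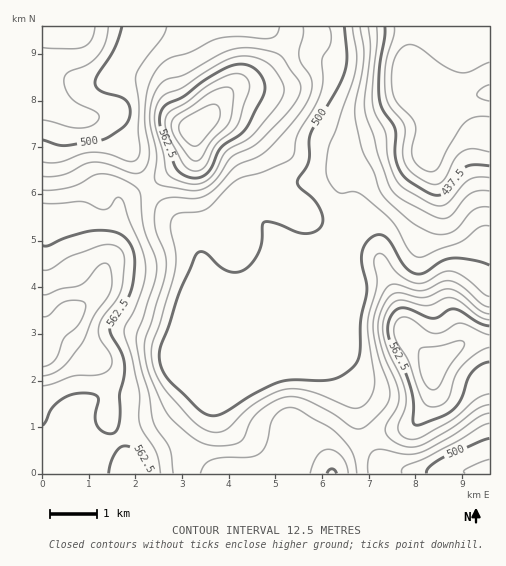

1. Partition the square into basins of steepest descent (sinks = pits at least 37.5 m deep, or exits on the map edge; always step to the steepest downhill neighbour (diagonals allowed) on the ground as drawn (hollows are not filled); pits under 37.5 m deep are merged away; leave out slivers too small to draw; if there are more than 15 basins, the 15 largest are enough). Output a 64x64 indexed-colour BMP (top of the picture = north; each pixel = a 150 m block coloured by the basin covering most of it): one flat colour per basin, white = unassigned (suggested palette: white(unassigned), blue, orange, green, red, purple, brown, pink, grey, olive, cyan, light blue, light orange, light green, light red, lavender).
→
<image width="64" height="64" href="data:image/bmp;base64,Qk12CAAAAAAAAHYAAAAoAAAAQAAAAEAAAAABAAQAAAAAAAAIAAATCwAAEwsAABAAAAAAAAAA////ALR3HwAOf/8ALKAsACgn1gC9Z5QAS1aMAMJ34wB/f38AIr28AM++FwDox64AeLv/AIrfmACWmP8A1bDFABERERERERERERERERERERERERERETMzMzMzMzMzMzMzERERERERERERERERERERERERERERMzMzMzMzMzMzMzMRERERERERERERERERERERERERERETMzMzMzMzMzMzMxEREREREREREREREREREREREREREREzMzMzMzMzMzMzEREREREREREREREREREREREREREREREzMzMzMzMzMzMREREREREREREREREREREREREREREREREzMzMzMzMzMxERERERERERERERERERERERERERERERERERMzMzMzMzERERERERERERERERERERERERERERERERERETMzMzMzMREREREREREREREREREREREREREREREREREREzMzMzMxERERERERERERERERERERERERERERERERERERMzMzMzEREREREREREREREREREREREREREREREREREREzMzMzMRERERERERERERERERERERERERERERERERERERMzMzMxEREREREREREREREREREREREREREREREREREREzMzMzERERERERERERERERERERERERERERERERERERETMzMzMRERERERERERERERERERERERERERERERERERERMzMzMxEREREREREREREREREREREREREREREREREREREzMzMzERERERERERERERERERERERERERERERERERERERMzMzMRERERERERERERERERERERERERERERERERERERETMzMxERERERERERERERERERERERERERERERERERERERETMzIREREREREREREREREREREREREREREREREREREREREREiERERERERERERERERERERERERERERERERERERERERESIhERERERERERERERERERERERERERERERERERERERERIiIREREREREREREREREREREREREREREREREREREREREiIiERERERERERERERERERERERERERERERERERERERESIiIhERERERERERERERERERERERERERERERERERERERIiIiIREREREREREREREREREREREREREREREREREREREiIiIiERERERERERERERERERERERERERERERERERERESIiIiIRERERERERERERERERERERERERERERERERERERIiIiIiEREREREREREREREREREREREREREREREREREREiIiIiIRERERERERERERERERERERERERERERERERERESIiIiIhERERERERERERERERERERERERERERERERERERIiIiIiIREREREREREREREREREREREREREREREREREREiIiIiIhERERERERERERERERERERERERERERERERERESIiIiIiERERERERERERERERERERERERERERERERERERIiIiIiIREREREREREREREREREREREREREREREREREREiIiIiIhERERERERERERERERERERERERERERERERERESIiIiIiIRERERERERERERERERERERERERERERERERERIiIiIiIhEREREREREREREREREREREREREREREREREREiIiIiIiERERERERERERERERERERERERERERERERERESIiIiIiIhERERERERERERERERERERERERERERERERERIiIiIiIiIhEREREREREREREREREREREREREREREREREiIiIiIiIiIhERERERERERERERERERERERERERERERESIiIiIiIiIiIRERERERERERERERERERERERERERERERIiIiIiIiIiIiIREREREREREREREREREREREREREREREiIiIiIiIiIiIiERERERERERERERERERERERERERERESIiIiIiIiIiIiIhERERERERERERERERERERERERERERIiIiIiIiIiIiIiIREREREREREREREREREREREREREREiIiIiIiIiIiIiIhERERERERERERERERERERERERERESIiIiIiIiIiIiIiERERERERERERERERERERERERERERIiIiIiIiIiIiIiIREREREREREREREREREREREREREREiIiIiIiIiIiIiIiERERERERERERERERERERERERERESIiIiIiIiIiIiIiIhERERERERERERERERERERERERERIiIiIiIiIiIiIiIiIREREREREREREREREREREREREREiIiIiIiIiIiIiIiIiERERERERERERERERERERERERESIiIiIiIiIiIiIiIiIhERERERERERERERERERERERERIiIiIiIiIiIiIiIiIiIREREREREREREREREREREREREiIiIiIiIiIiIiIiIiIiIRERERERERERERERERERERESIiIiIiIiIiIiIiIiIiIiIRERERERERERERERERERERIiIiIiIiIiIiIiIiIiIiIiEREREREREREREREREREREiIiIiIiIiIiIiIiIiIiIiIhERERERERERERERERERESIiIiIiIiIiIiIiIiIiIiIiERERERERERERERERERERIiIiIiIiIiIiIiIiIiIiIiIhEREREREREREREREREREiIiIiIiIiIiIiIiIiIiIiIiERERERERERERERERERESIiIiIiIiIiIiIiIiIiIiIiIhERERERERERERERERER"/>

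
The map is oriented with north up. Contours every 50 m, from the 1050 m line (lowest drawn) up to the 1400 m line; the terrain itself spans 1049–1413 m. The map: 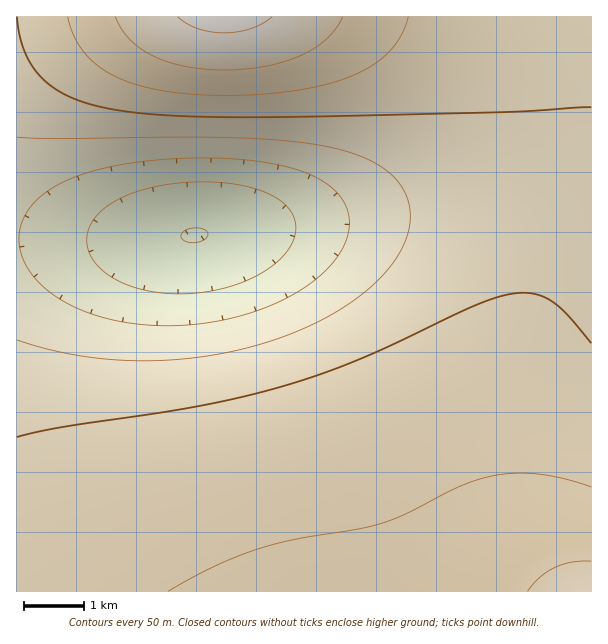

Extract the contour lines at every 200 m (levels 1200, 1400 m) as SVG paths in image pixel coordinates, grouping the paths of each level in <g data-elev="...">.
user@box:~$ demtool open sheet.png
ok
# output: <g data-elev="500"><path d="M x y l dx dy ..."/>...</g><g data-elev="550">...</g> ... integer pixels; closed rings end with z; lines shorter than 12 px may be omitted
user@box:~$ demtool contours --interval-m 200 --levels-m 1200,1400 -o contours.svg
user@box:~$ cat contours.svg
<g data-elev="1200"><path d="M17 137l40 2 177-1 51 3 41 5 36 11 14 7 13 8 9 10 7 10 4 12 1 12-2 18-8 18-13 18-16 17-21 16-25 15-28 13-30 11-31 9-32 5-31 4-33 1-32-2-31-4-30-6-30-9"/></g><g data-elev="1400"><path d="M178 17l10 7 10 5 12 3 14 1 13-1 14-3 12-6 9-6"/></g>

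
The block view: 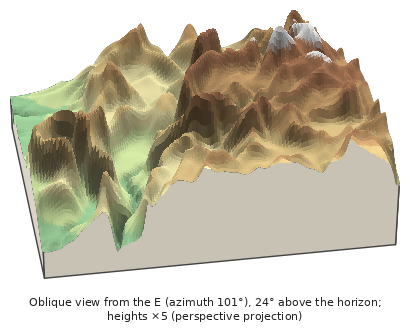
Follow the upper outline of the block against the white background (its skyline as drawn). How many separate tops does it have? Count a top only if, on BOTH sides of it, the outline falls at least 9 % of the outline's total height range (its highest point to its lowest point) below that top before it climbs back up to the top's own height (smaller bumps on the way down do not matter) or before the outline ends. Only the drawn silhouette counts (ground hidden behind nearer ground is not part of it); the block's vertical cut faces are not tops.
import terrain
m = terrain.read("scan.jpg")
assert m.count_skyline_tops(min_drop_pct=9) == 3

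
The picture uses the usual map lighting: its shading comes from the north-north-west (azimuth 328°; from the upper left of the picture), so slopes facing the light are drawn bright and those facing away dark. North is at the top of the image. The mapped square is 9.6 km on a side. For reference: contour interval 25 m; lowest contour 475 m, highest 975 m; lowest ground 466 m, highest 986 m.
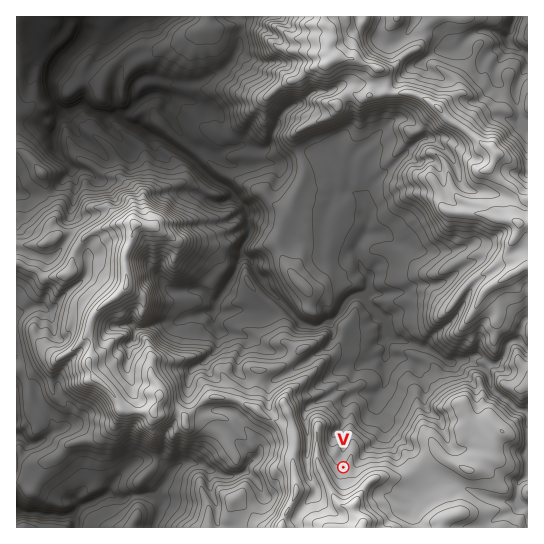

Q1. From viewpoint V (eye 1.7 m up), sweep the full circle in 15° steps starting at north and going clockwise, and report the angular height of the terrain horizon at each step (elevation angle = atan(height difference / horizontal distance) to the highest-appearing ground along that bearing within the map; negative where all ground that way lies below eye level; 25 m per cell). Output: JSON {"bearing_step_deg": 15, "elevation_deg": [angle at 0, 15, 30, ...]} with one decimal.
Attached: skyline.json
{"bearing_step_deg": 15, "elevation_deg": [0.7, 0.8, 0.8, 0.2, 0.7, 0.8, 1.8, 6.8, 8.9, 9.3, 10.3, 11.0, 9.5, 9.7, 10.0, 10.7, 11.3, 10.9, 9.9, 8.2, 5.8, 3.5, 1.9, -1.0]}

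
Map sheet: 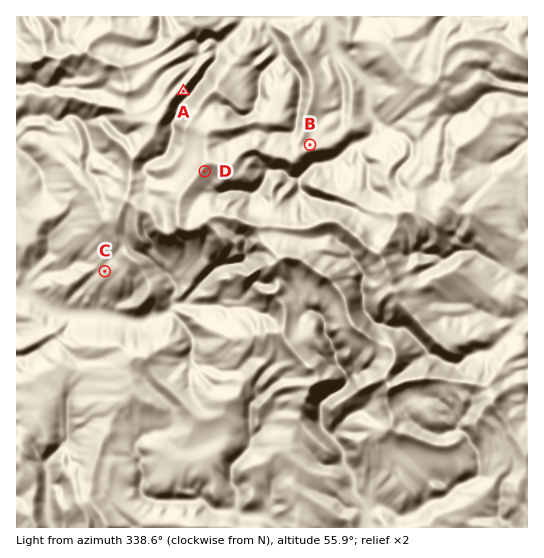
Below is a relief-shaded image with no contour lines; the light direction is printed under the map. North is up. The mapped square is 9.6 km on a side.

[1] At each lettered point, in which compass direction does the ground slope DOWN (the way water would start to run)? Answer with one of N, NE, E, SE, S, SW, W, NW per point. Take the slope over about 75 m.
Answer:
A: SE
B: N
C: W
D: SE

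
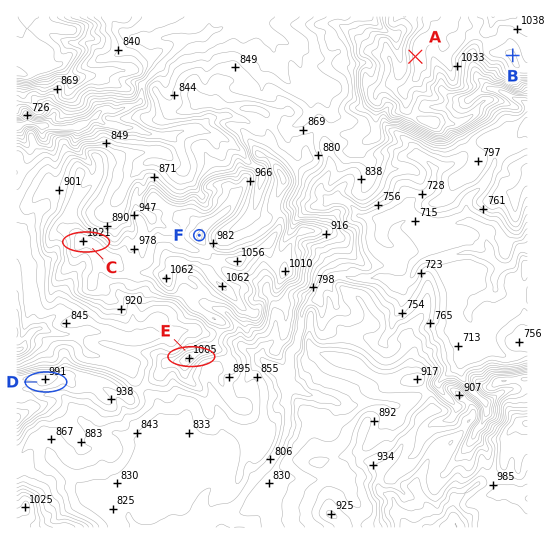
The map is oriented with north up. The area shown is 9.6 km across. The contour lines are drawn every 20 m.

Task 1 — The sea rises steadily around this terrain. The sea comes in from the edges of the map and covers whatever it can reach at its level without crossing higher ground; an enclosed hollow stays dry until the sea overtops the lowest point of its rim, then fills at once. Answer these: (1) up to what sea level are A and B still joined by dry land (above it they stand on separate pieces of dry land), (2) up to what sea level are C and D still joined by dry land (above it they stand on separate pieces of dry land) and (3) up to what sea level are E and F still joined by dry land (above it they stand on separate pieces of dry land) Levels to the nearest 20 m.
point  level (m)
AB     1040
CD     880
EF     940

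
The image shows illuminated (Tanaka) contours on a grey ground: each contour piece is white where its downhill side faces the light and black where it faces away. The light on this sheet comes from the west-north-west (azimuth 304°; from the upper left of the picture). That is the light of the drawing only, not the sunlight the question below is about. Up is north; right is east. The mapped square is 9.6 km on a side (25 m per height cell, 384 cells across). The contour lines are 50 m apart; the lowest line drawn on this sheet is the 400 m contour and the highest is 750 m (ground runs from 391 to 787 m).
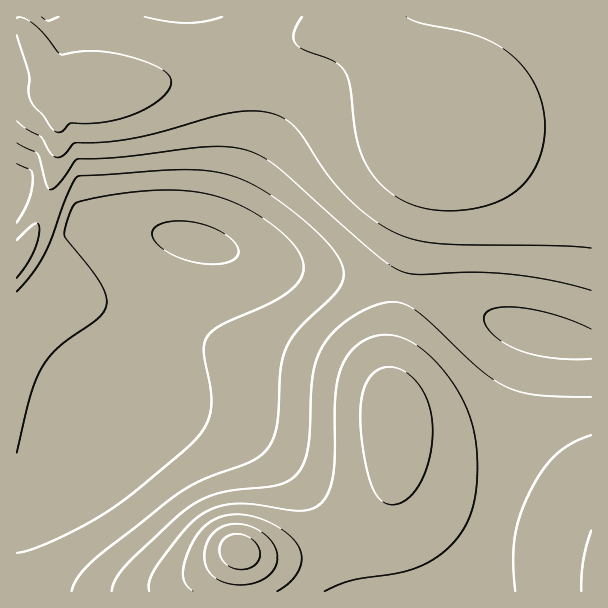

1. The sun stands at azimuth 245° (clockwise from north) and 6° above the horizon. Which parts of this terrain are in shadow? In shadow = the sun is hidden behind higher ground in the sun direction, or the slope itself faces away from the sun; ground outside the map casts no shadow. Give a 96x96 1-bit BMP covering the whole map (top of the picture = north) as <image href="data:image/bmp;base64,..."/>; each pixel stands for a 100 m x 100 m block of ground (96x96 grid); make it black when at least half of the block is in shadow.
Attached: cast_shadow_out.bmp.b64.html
<image width="96" height="96" href="data:image/bmp;base64,Qk2+BAAAAAAAAD4AAAAoAAAAYAAAAGAAAAABAAEAAAAAAIAEAAATCwAAEwsAAAIAAAAAAAAA////AAAAAAAAAAAAAAAAAAAAAAAAAAAAAAAAAAAAAAAAAAAAAAAAAAAAAAAAAAAAAAAAAAAAAAAAAAAAADgAAAAAAAAAAAAAAP4AAAAAAAAAAAAAAf8AAAAAAAAAAAAAA/+AAAAAAAAAAAAAB//AAAAAAAAAAAAAB//gAAAAAAAAAAAAD//wAAAAAAAAAAAAD//wAAAAAAAAAAAAD//4AAAAAAAAAAAAD//4AAAAAAAAAAAAB//4AAAAAAAAAAAAAf/wAAAAAAAAAAAAAAcAAAAAAAAAAAAAAAAAAAAAAAAAAAAAAAAAAAAAAAAAAAAAAAAAAAAAAAAAAAAAAAAAAAAAAAAAAAAAAAAAAAAAAAAAAAAAAAAAAAAAAAAAAAAAAAAAAAAAAAAAAAAAAAAAAAAAAAAAAAAAAAAAAAAAAAAAAAAAAAAAAAAAAAAAAAAAAAAAAAAAAAAAAAAAAAAAAAAAAAAAAAAAAAAAAAAAAAAAAAAAAAAAAAAAAAAAAAAAAAAAAAAAAAAAAAAAAAAAAAAAAAAAAAAAAAAAAAAAAAAAAAAAAAAAAAEAAAAAAAAAAAAAAAfAAAAAAAAAAAAAAA/gAAAAAAAAAAAAAA/wAAAAAAAAAAAAAB/4AAAAAAAAAAAAAB/8AAAAAAAAAAAAAB/8AAAAAAAAAAAAAB/8AAAAAAAAAAAAAA/4AAAAAAAAAAAAAAPgAAAAAAAAAAAAAAAAAAAAAAAAAAAAAAAAAAAAAAAAAAAAAAAAAAAAAAAAAAAAAAAAAAAAAAAAAAAAAAAAAAAAAAAAAAAAAAAAAACAAAAAAAAAAAAAAADgAAAAAAAAAAAAAADwAAAAAAAAAAAAAAB4AAAAAAAAAAAAAAB8AAAAAAAAAAAAAAA+AAAAAAAAAAAAAAA/gAAAAAAAAAAAAAAfwAAAAAAAAAAAAAAf4AAAAAAAAAAAAAAP8AAAAAAAAAAAAAAP+AAAAAAAAAAAAAAH+AAAAAAAAAAAAAAH/AAAAAAAAAAAAAAD/AAAAAAAAAAAAAAD+AAAAAAAAAAAAAAB+AAAAAAAAAAAAAAB8AAAAAAAAAAAAAAA8AAAAAAAAAAAAAAA4AAAAAAAAAAAAAAA4AAAAAAAAAAAAAAA4AAAAAAAAAAAAAAA4AAAAAAAAAAAAAAAQAAAAAAAAAAAAAAAQAAAAAAAAAAAAAAAQAAAAAAAAAAAAAAAAAAAAAAAAAAAAAAAAAAAAAAAAAAAAAAAAAAAAAAAAAAAAAAAAAAAAAAAAAAAAAAAAAAAAAAAAAAAAAAAAAAAAAAAAAAAAAAAAAAAAAAAAAAAAAAAAAAAAAAAAAAAAAAAAAAAAAAAAAAAAAABAAAAAAAAAAAAAAABAAAAAAAAAAAAAAADgAAAAAAAAAAAAAADgAAAAAAAAAAAAAAHgAAAAAAAAAAAAAAHgAAAAAAAAAAAAAAPgAAAAAAAAAAAAAAPwAAAAAAAAAAAAAAfwAAAAAAAAAAAAAAfgAAAAAAAAAAAAAA/gAAAAAAAAAAAAAB/gAAAAAAAAAAAAAA="/>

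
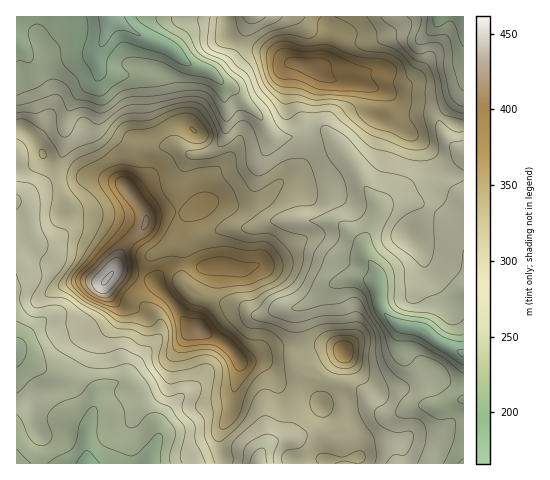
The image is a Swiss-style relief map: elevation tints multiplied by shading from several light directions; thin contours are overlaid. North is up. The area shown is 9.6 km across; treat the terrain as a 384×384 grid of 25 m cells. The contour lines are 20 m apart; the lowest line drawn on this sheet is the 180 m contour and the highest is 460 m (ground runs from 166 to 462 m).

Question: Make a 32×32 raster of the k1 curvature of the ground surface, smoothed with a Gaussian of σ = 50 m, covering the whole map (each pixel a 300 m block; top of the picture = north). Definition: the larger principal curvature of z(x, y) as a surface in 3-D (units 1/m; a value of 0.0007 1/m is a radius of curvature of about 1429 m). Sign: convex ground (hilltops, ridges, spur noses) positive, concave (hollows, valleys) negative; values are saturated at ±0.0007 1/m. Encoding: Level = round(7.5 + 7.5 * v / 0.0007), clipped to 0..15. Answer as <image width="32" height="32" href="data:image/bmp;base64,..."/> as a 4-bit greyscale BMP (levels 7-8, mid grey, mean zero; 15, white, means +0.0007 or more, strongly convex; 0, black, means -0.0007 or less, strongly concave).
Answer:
<image width="32" height="32" href="data:image/bmp;base64,Qk12AgAAAAAAAHYAAAAoAAAAIAAAACAAAAABAAQAAAAAAAACAAATCwAAEwsAABAAAAAAAAAAAAAAABEREQAiIiIAMzMzAERERABVVVUAZmZmAHd3dwCIiIgAmZmZAKqqqgC7u7sAzMzMAN3d3QDu7u4A////AImIiJiXmpjamLy7y7qZmJiKqZmYmHip2IeZeXeZiaiYiomImZhnifqIiIiHqZq5mZl3h4iYeamvmIiKqJeHmIqqiJeIiamZnoeYiqmIqIiIiqmXiIe4h56XmZiIipqpmoiImYd4uYduuKh4msqYmbt4iIiYituFX9uXeL+4d53HeJmZl4iPuv+Jqqrf2pvJiXiYiKl7fe/IiqmaqdyXh7yaiIeNyn/MeWh3eIfpiavJrpaa/HjPaYiKWIiI6K3KmXnv7/h793iYmZqYeciKqIiIi/7/vNirq8vKiIiYeamJiYaI33abu8usuqiJmIipiIh3mJ+3iIiJmpmoiXmquIiImIiJ/piIiHiYq6iJq6iIiKqIaI+omYiYd3l4mImoiHeZd2jsmJmqq5mqqph4iJh3mJie6HeJmIq4mImIiIiYqZm636mImZmIuoiIiYeIipu5qZmJmYrKd4qYiImIiahtqIiqeIianZh4mXeJeKyXy5eYi7yp37u4iYl3iazKi8m4upuZztuJuKt4eby4qL+Yual6mJm7iZeqeWmYmZi2h6p3eod4m5iJuYu8zcmZhpepl3iImpmIidqsy6mZu4eXmIiaq7iIepnN67u8y6x4iZiHiqmHrcu8zJuoeJpsuImImYuIianLqap4mJmaecmZiJl4rMy5zIeJiamZisib"/>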